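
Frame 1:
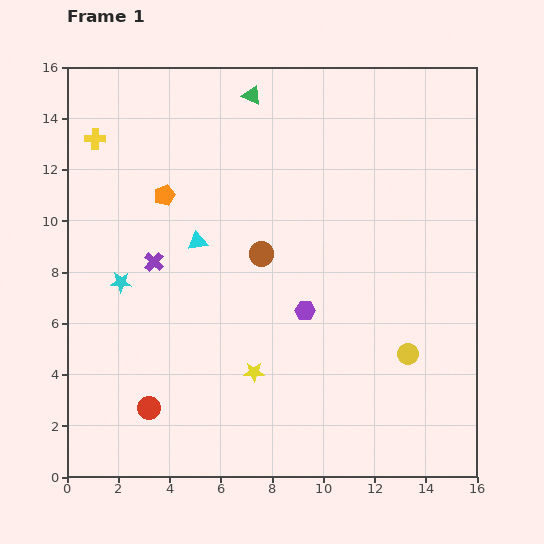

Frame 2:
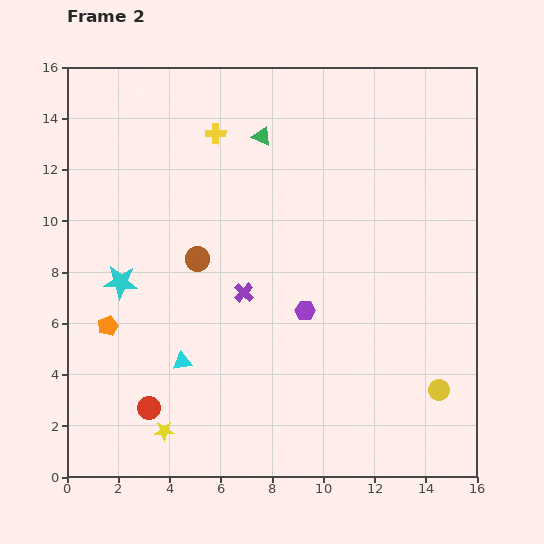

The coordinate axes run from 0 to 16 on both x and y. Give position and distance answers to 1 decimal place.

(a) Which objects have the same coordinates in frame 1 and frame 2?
the red circle, the cyan star, the purple hexagon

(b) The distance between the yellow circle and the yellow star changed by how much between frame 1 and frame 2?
+4.8

Distance in frame 1: 6.0. Distance in frame 2: 10.8.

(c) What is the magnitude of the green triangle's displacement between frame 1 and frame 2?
1.6

The green triangle moved from (7.2, 14.9) to (7.6, 13.3), a distance of √(0.4² + 1.6²) ≈ 1.6.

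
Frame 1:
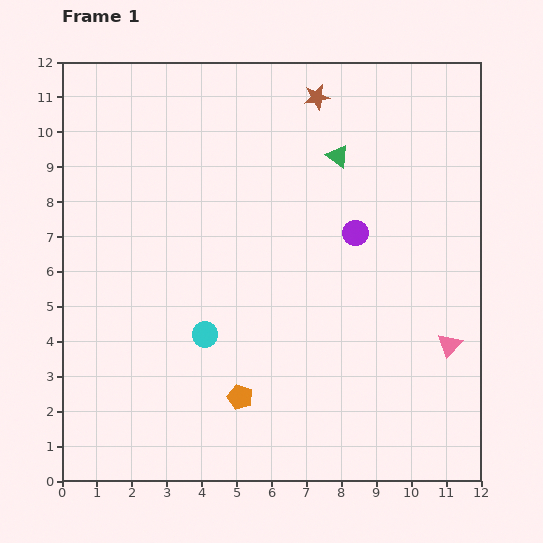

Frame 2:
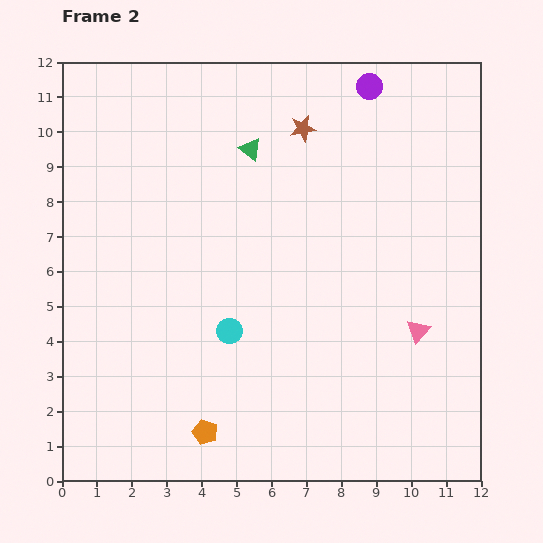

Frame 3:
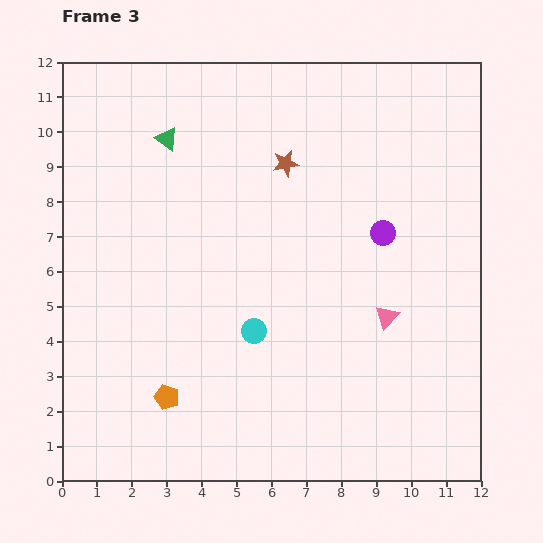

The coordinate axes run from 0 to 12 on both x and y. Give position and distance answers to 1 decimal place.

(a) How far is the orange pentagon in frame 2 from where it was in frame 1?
1.4

The orange pentagon moved from (5.1, 2.4) to (4.1, 1.4), a distance of √(1.0² + 1.0²) ≈ 1.4.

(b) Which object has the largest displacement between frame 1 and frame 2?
the purple circle

(moved 4.2; next 2.5)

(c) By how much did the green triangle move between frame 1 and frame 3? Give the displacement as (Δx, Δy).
(-4.9, 0.5)

The green triangle was at (7.9, 9.3) in frame 1 and (3.0, 9.8) in frame 3.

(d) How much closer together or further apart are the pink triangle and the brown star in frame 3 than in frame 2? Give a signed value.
-1.4

Distance in frame 2: 6.7. Distance in frame 3: 5.3.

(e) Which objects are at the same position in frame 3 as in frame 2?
none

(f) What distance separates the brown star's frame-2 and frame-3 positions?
1.1

The brown star moved from (6.9, 10.1) to (6.4, 9.1), a distance of √(0.5² + 1.0²) ≈ 1.1.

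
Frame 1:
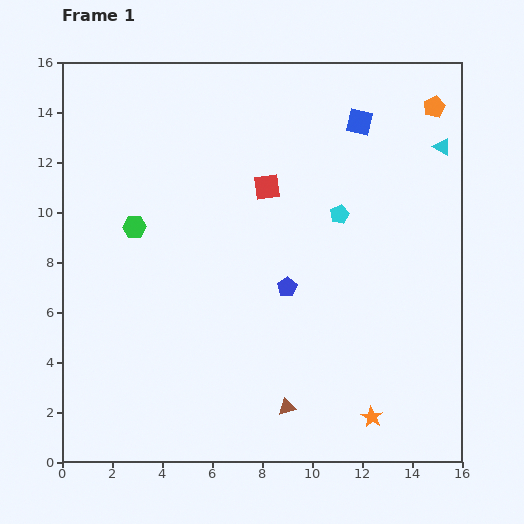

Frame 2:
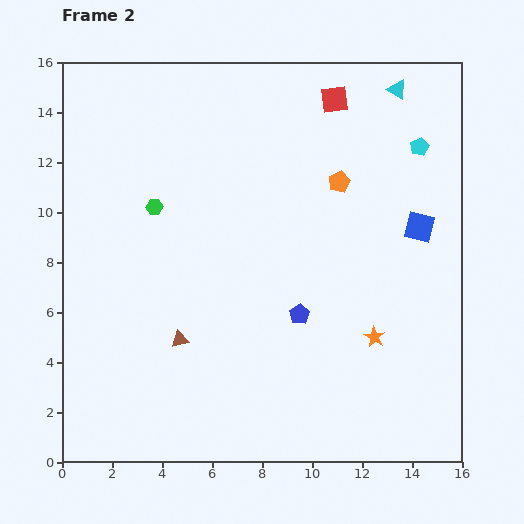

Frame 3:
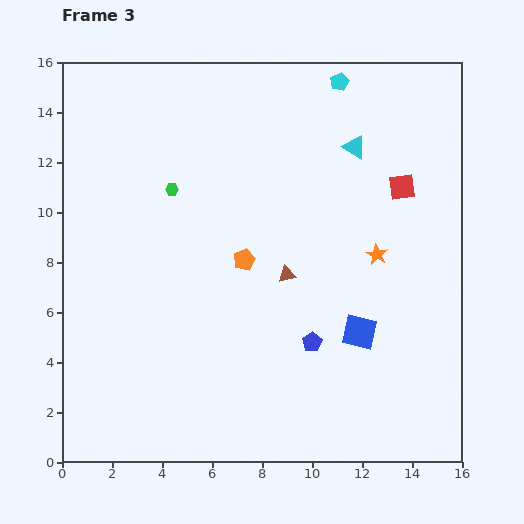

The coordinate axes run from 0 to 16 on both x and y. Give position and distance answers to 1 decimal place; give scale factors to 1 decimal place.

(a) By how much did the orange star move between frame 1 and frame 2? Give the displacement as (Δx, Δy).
(0.1, 3.2)

The orange star was at (12.4, 1.8) in frame 1 and (12.5, 5.0) in frame 2.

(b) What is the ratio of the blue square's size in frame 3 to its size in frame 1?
1.3×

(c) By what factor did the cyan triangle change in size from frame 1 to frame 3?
1.4×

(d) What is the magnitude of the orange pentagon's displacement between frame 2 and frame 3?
4.9

The orange pentagon moved from (11.1, 11.2) to (7.3, 8.1), a distance of √(3.8² + 3.1²) ≈ 4.9.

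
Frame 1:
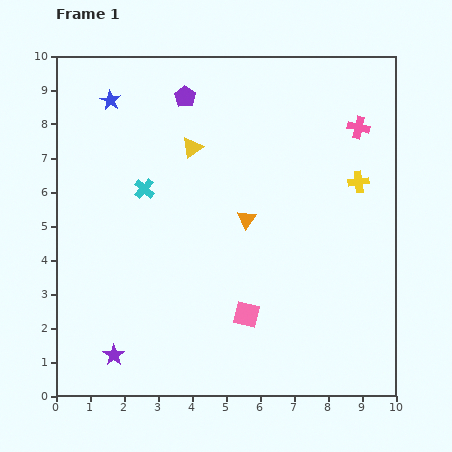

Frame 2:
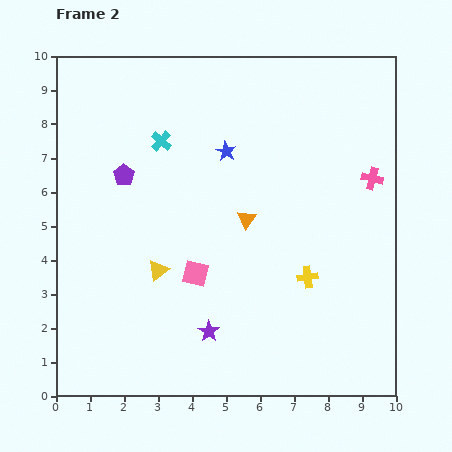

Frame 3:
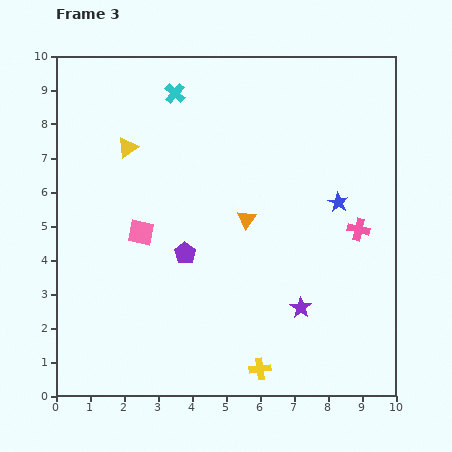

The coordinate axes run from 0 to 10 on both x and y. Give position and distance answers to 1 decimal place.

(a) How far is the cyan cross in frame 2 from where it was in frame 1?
1.5

The cyan cross moved from (2.6, 6.1) to (3.1, 7.5), a distance of √(0.5² + 1.4²) ≈ 1.5.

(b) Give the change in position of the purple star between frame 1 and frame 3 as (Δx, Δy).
(5.5, 1.4)

The purple star was at (1.7, 1.2) in frame 1 and (7.2, 2.6) in frame 3.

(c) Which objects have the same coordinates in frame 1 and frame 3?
the orange triangle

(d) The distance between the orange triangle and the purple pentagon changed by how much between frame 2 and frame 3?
-1.7

Distance in frame 2: 3.8. Distance in frame 3: 2.1.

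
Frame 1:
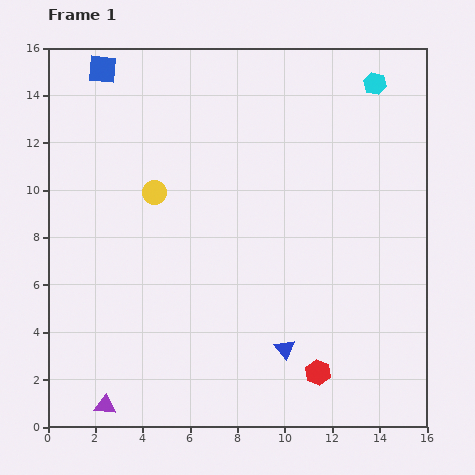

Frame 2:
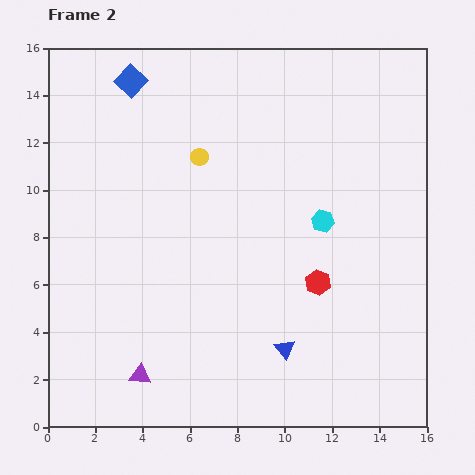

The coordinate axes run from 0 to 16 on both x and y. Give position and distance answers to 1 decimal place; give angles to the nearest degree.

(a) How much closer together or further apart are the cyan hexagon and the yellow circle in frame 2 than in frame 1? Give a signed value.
-4.5

Distance in frame 1: 10.4. Distance in frame 2: 5.9.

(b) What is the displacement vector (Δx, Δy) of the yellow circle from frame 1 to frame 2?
(1.9, 1.5)

The yellow circle was at (4.5, 9.9) in frame 1 and (6.4, 11.4) in frame 2.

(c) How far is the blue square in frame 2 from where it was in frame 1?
1.3

The blue square moved from (2.3, 15.1) to (3.5, 14.6), a distance of √(1.2² + 0.5²) ≈ 1.3.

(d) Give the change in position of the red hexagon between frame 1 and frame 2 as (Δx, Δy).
(0.0, 3.8)

The red hexagon was at (11.4, 2.3) in frame 1 and (11.4, 6.1) in frame 2.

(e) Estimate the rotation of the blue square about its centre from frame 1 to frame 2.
37° clockwise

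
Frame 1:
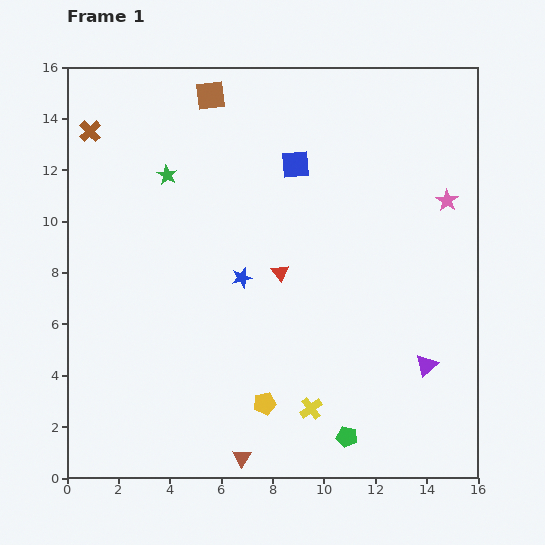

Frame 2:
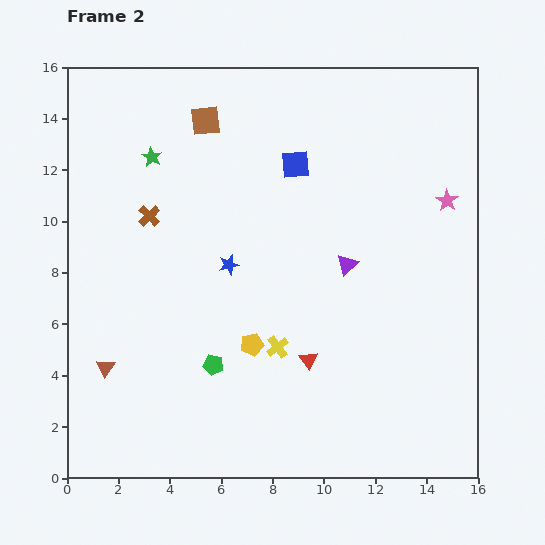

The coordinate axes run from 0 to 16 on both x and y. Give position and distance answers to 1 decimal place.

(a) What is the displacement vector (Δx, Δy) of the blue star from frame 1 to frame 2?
(-0.5, 0.5)

The blue star was at (6.8, 7.8) in frame 1 and (6.3, 8.3) in frame 2.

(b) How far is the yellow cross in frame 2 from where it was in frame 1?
2.7

The yellow cross moved from (9.5, 2.7) to (8.2, 5.1), a distance of √(1.3² + 2.4²) ≈ 2.7.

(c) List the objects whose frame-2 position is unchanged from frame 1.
the pink star, the blue square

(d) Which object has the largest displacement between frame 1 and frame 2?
the brown triangle

(moved 6.4; next 5.9)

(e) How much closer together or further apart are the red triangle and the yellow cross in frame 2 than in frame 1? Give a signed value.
-4.1

Distance in frame 1: 5.4. Distance in frame 2: 1.3.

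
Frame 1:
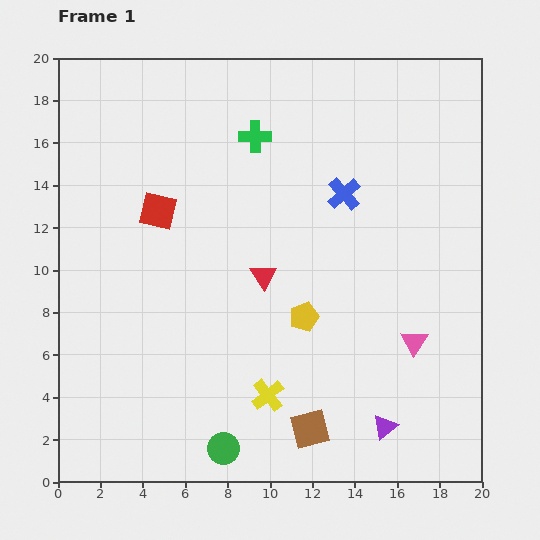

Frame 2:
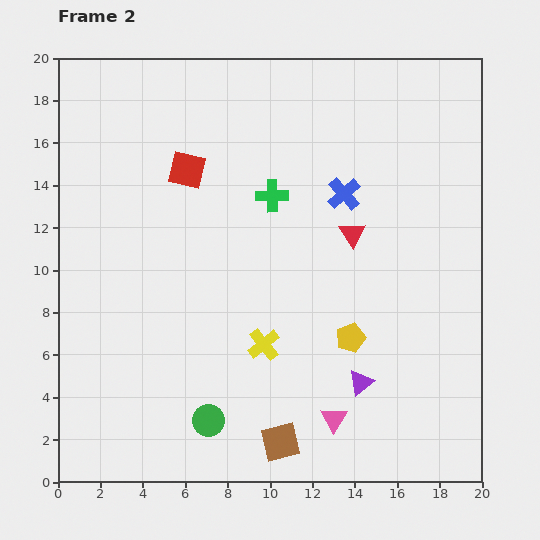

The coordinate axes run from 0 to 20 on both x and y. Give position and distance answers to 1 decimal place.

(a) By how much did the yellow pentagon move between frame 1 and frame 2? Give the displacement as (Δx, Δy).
(2.2, -1.0)

The yellow pentagon was at (11.6, 7.8) in frame 1 and (13.8, 6.8) in frame 2.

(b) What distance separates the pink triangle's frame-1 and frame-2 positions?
5.2

The pink triangle moved from (16.8, 6.6) to (13.0, 3.0), a distance of √(3.8² + 3.6²) ≈ 5.2.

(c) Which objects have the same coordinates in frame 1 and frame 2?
the blue cross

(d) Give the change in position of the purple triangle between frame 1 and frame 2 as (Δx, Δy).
(-1.1, 2.1)

The purple triangle was at (15.4, 2.6) in frame 1 and (14.3, 4.7) in frame 2.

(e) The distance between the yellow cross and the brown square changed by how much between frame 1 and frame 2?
+2.1

Distance in frame 1: 2.6. Distance in frame 2: 4.7.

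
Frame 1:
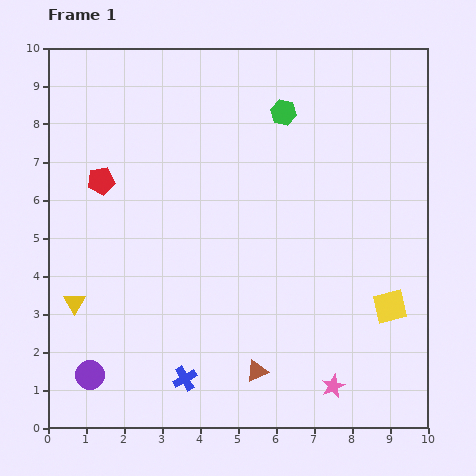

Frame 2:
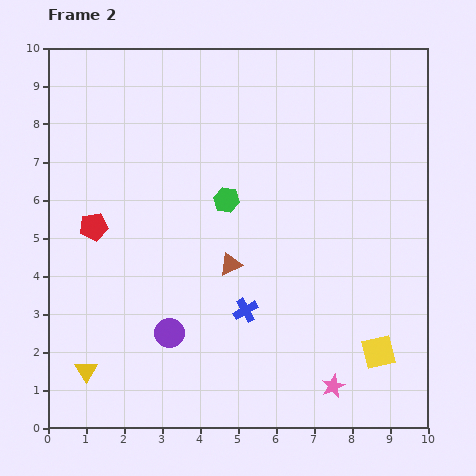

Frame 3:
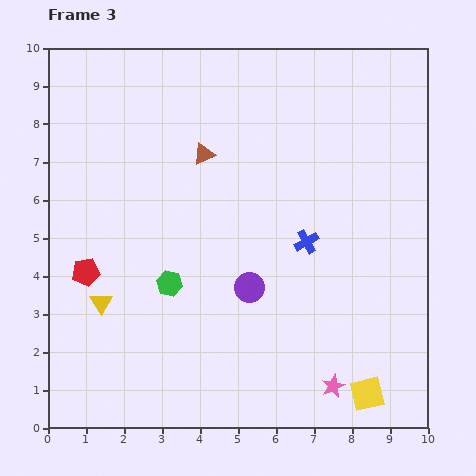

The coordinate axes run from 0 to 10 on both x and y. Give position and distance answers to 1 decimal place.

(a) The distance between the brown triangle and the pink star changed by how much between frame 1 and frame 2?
+2.2

Distance in frame 1: 2.0. Distance in frame 2: 4.2.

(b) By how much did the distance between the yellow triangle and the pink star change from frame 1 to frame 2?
-0.6

Distance in frame 1: 7.1. Distance in frame 2: 6.5.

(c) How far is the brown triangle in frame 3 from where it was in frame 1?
5.9

The brown triangle moved from (5.5, 1.5) to (4.1, 7.2), a distance of √(1.4² + 5.7²) ≈ 5.9.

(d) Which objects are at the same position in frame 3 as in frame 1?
the pink star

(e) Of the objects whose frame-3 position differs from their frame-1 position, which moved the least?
the yellow triangle

(moved 0.7)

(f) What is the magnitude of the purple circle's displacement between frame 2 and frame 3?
2.4

The purple circle moved from (3.2, 2.5) to (5.3, 3.7), a distance of √(2.1² + 1.2²) ≈ 2.4.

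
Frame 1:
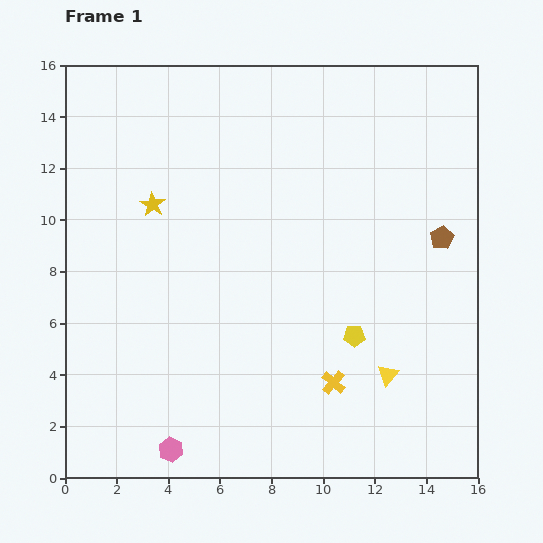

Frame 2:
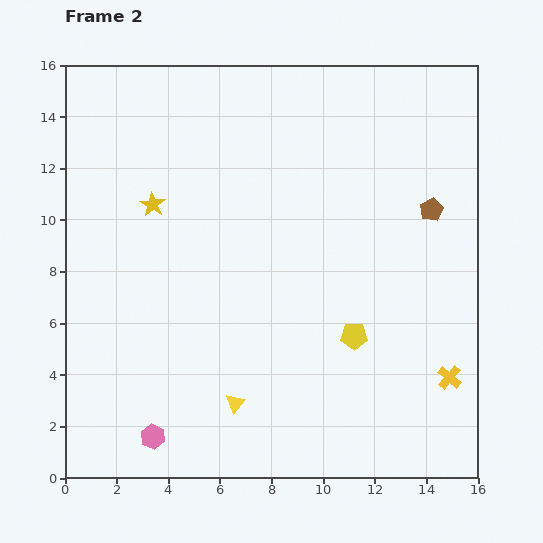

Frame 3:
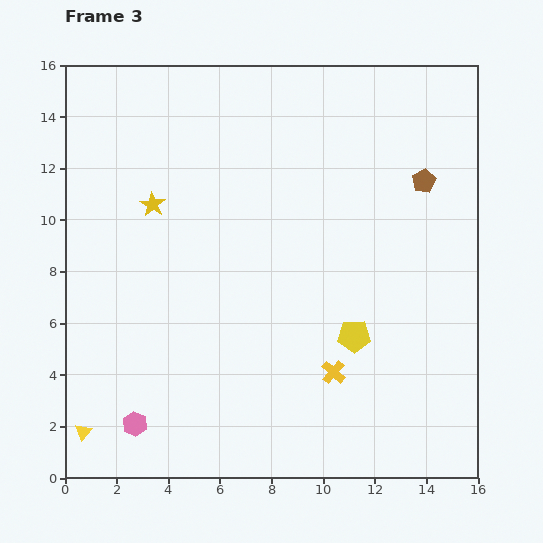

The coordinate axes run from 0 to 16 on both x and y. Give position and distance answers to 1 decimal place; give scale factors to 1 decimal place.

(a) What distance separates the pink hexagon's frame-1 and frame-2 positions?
0.9

The pink hexagon moved from (4.1, 1.1) to (3.4, 1.6), a distance of √(0.7² + 0.5²) ≈ 0.9.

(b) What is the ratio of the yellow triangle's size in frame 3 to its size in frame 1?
0.8×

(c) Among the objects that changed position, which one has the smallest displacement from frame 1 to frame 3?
the yellow cross

(moved 0.4)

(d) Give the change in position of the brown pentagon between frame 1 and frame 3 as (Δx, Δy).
(-0.7, 2.2)

The brown pentagon was at (14.6, 9.3) in frame 1 and (13.9, 11.5) in frame 3.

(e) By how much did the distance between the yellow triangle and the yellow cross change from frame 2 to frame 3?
+1.6

Distance in frame 2: 8.4. Distance in frame 3: 10.0.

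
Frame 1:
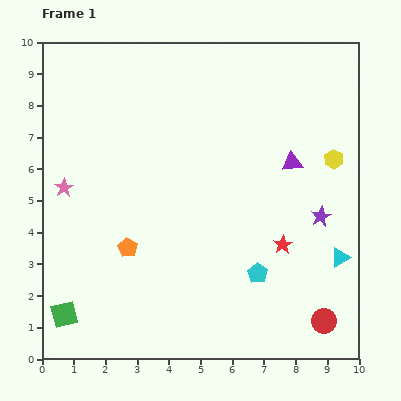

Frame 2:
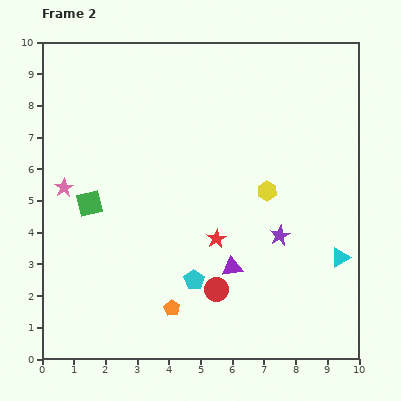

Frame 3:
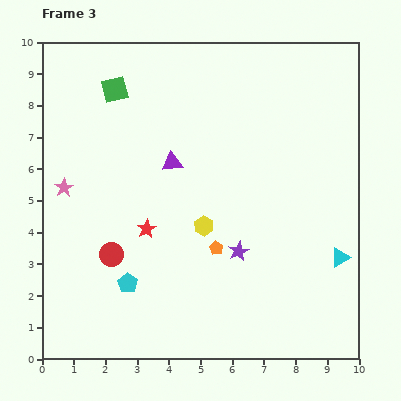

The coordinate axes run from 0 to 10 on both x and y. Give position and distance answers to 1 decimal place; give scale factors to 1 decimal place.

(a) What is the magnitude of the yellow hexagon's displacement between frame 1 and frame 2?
2.3

The yellow hexagon moved from (9.2, 6.3) to (7.1, 5.3), a distance of √(2.1² + 1.0²) ≈ 2.3.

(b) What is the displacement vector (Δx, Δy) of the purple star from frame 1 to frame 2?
(-1.3, -0.6)

The purple star was at (8.8, 4.5) in frame 1 and (7.5, 3.9) in frame 2.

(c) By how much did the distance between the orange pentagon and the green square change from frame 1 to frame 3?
+3.0

Distance in frame 1: 2.9. Distance in frame 3: 5.9.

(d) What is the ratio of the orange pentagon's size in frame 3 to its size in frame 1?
0.7×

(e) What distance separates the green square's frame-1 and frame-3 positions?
7.3

The green square moved from (0.7, 1.4) to (2.3, 8.5), a distance of √(1.6² + 7.1²) ≈ 7.3.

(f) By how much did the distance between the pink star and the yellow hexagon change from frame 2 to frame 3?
-1.8

Distance in frame 2: 6.4. Distance in frame 3: 4.6.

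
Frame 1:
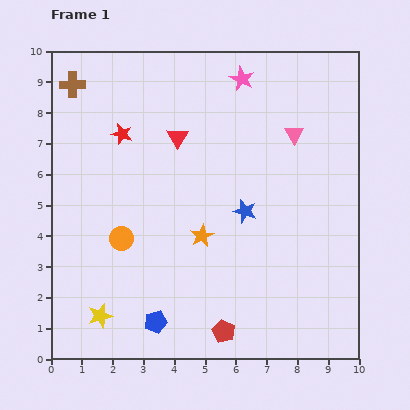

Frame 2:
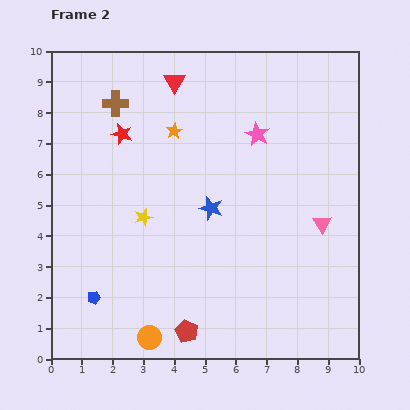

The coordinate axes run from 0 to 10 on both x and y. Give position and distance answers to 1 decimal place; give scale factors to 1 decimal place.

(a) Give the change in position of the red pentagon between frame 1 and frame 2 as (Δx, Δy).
(-1.2, 0.0)

The red pentagon was at (5.6, 0.9) in frame 1 and (4.4, 0.9) in frame 2.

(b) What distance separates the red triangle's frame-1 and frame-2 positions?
1.8

The red triangle moved from (4.1, 7.2) to (4.0, 9.0), a distance of √(0.1² + 1.8²) ≈ 1.8.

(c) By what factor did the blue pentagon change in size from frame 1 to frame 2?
0.6×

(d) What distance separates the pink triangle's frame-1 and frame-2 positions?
3.0

The pink triangle moved from (7.9, 7.3) to (8.8, 4.4), a distance of √(0.9² + 2.9²) ≈ 3.0.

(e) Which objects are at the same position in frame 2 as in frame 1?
the red star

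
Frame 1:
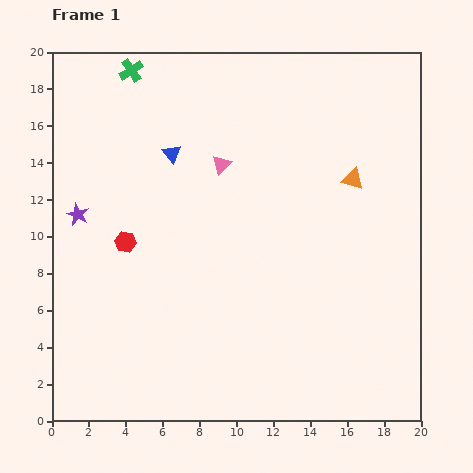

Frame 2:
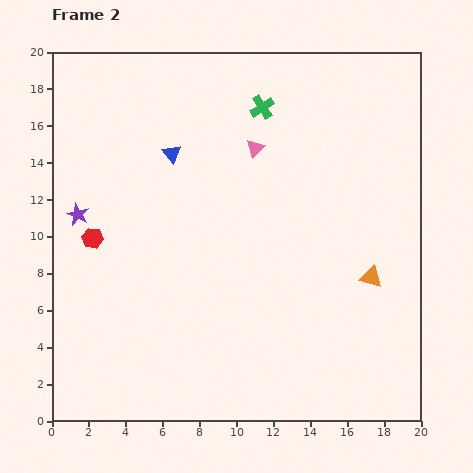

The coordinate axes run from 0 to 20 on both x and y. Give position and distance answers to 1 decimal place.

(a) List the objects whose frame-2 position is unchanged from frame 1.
the blue triangle, the purple star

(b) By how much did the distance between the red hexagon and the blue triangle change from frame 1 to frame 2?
+0.9

Distance in frame 1: 5.4. Distance in frame 2: 6.3.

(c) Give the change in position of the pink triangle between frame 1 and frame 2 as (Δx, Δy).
(1.8, 0.9)

The pink triangle was at (9.2, 13.9) in frame 1 and (11.0, 14.8) in frame 2.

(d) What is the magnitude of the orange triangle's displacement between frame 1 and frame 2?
5.4

The orange triangle moved from (16.3, 13.1) to (17.3, 7.8), a distance of √(1.0² + 5.3²) ≈ 5.4.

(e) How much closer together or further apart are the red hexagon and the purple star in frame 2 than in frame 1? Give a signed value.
-1.5

Distance in frame 1: 3.0. Distance in frame 2: 1.5.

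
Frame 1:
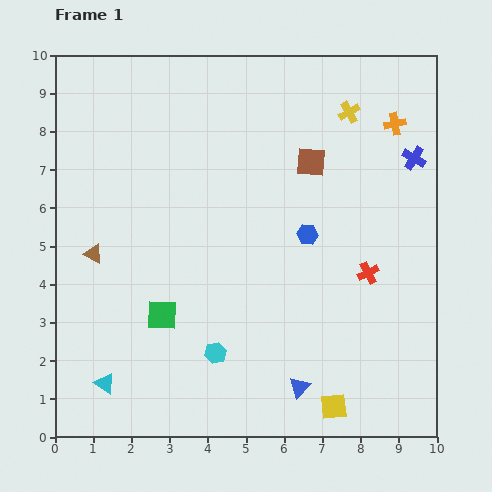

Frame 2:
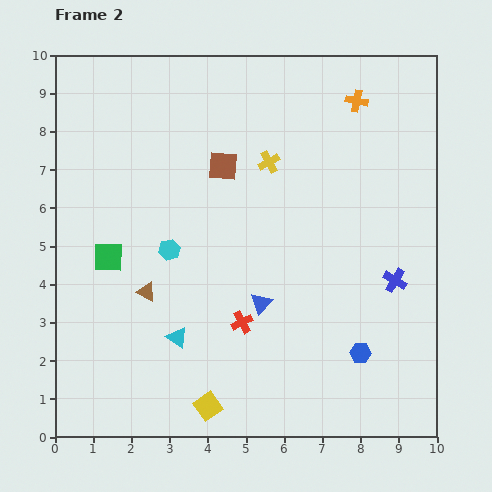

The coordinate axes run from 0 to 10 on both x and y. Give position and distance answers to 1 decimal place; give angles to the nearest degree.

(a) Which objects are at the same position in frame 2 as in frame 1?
none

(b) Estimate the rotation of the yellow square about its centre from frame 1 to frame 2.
29° counter-clockwise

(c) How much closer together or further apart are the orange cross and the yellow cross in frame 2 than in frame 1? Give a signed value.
+1.6

Distance in frame 1: 1.2. Distance in frame 2: 2.8.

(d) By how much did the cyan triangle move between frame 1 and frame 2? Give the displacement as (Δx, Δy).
(1.9, 1.2)

The cyan triangle was at (1.3, 1.4) in frame 1 and (3.2, 2.6) in frame 2.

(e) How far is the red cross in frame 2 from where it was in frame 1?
3.5

The red cross moved from (8.2, 4.3) to (4.9, 3.0), a distance of √(3.3² + 1.3²) ≈ 3.5.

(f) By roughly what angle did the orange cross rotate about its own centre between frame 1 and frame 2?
23° clockwise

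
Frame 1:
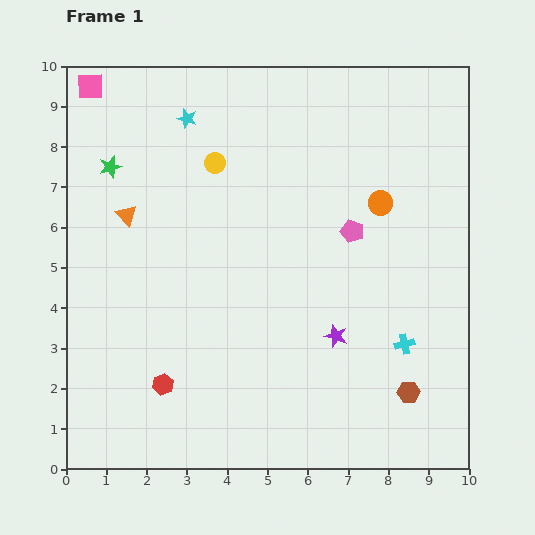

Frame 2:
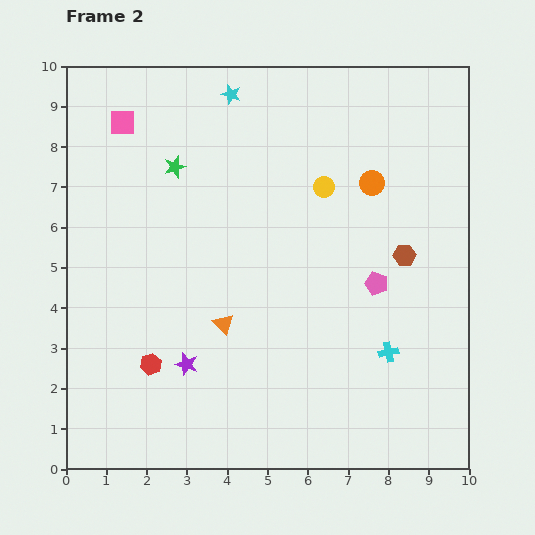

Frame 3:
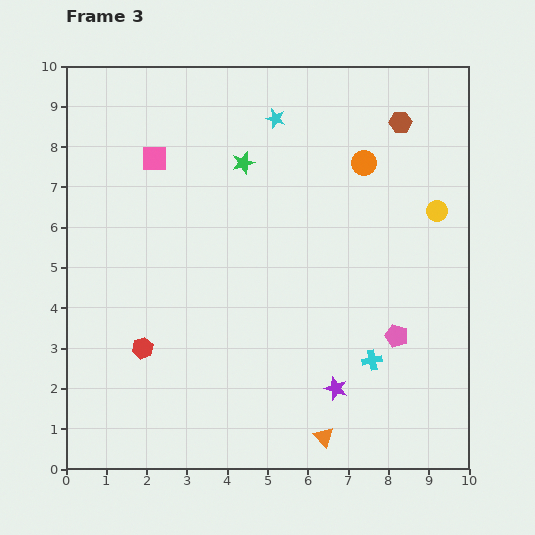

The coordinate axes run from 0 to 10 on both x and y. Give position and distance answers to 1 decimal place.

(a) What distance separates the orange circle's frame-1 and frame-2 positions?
0.5

The orange circle moved from (7.8, 6.6) to (7.6, 7.1), a distance of √(0.2² + 0.5²) ≈ 0.5.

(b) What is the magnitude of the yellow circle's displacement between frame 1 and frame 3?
5.6

The yellow circle moved from (3.7, 7.6) to (9.2, 6.4), a distance of √(5.5² + 1.2²) ≈ 5.6.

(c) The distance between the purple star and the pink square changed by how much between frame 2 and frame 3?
+1.1

Distance in frame 2: 6.2. Distance in frame 3: 7.3.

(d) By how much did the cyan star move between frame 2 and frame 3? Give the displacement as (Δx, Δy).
(1.1, -0.6)

The cyan star was at (4.1, 9.3) in frame 2 and (5.2, 8.7) in frame 3.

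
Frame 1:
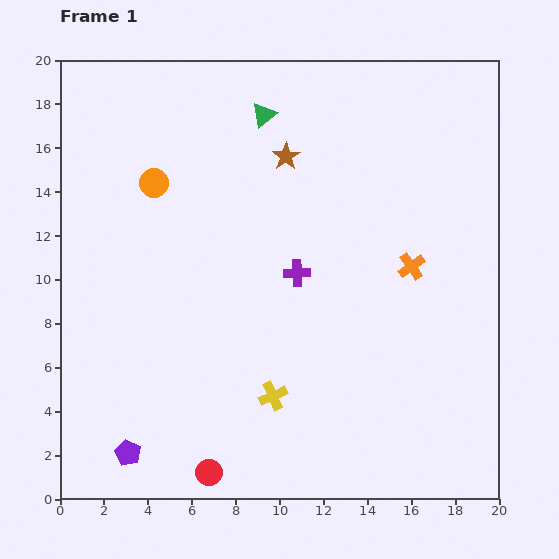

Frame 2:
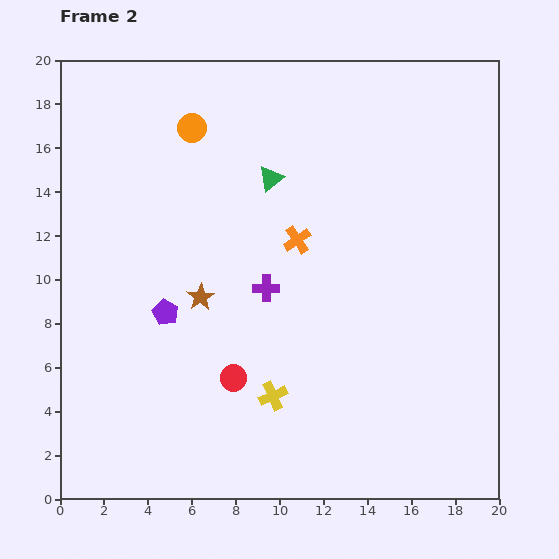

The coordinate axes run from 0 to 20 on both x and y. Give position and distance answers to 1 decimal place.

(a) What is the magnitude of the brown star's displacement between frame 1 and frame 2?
7.5

The brown star moved from (10.3, 15.6) to (6.4, 9.2), a distance of √(3.9² + 6.4²) ≈ 7.5.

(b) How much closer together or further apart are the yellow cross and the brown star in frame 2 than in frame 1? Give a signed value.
-5.3

Distance in frame 1: 10.9. Distance in frame 2: 5.6.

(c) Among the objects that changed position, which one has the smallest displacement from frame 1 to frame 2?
the purple cross

(moved 1.6)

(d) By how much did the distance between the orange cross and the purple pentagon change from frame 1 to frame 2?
-8.6

Distance in frame 1: 15.4. Distance in frame 2: 6.8.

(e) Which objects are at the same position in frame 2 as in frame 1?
the yellow cross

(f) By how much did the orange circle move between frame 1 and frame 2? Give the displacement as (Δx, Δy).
(1.7, 2.5)

The orange circle was at (4.3, 14.4) in frame 1 and (6.0, 16.9) in frame 2.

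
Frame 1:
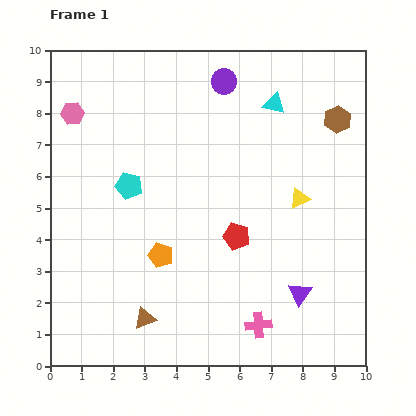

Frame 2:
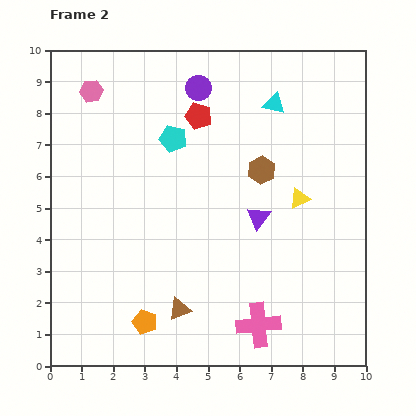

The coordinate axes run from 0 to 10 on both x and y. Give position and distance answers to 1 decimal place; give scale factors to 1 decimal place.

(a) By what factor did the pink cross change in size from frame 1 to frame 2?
1.7×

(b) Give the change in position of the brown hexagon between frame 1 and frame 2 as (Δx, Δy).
(-2.4, -1.6)

The brown hexagon was at (9.1, 7.8) in frame 1 and (6.7, 6.2) in frame 2.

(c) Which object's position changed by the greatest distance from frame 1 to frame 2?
the red pentagon

(moved 4.0; next 2.9)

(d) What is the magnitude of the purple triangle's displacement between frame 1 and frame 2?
2.7

The purple triangle moved from (7.9, 2.3) to (6.6, 4.7), a distance of √(1.3² + 2.4²) ≈ 2.7.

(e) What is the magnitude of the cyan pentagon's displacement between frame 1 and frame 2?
2.1

The cyan pentagon moved from (2.5, 5.7) to (3.9, 7.2), a distance of √(1.4² + 1.5²) ≈ 2.1.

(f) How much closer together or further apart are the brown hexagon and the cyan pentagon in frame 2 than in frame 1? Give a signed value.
-3.9

Distance in frame 1: 6.9. Distance in frame 2: 3.0.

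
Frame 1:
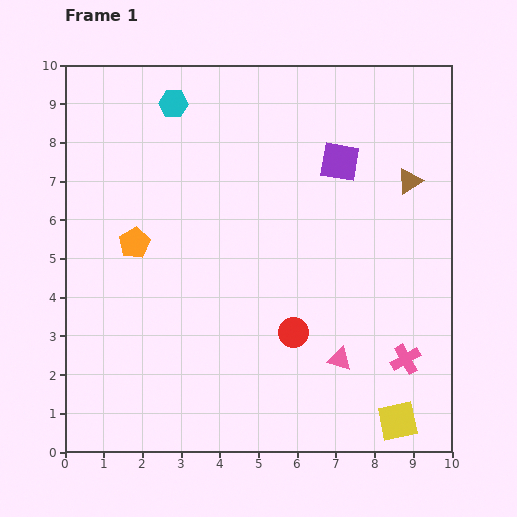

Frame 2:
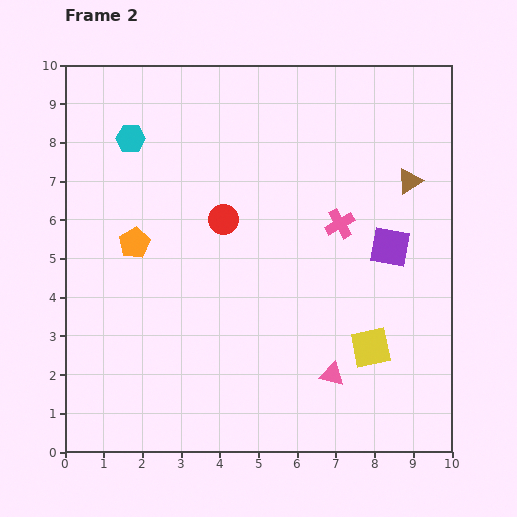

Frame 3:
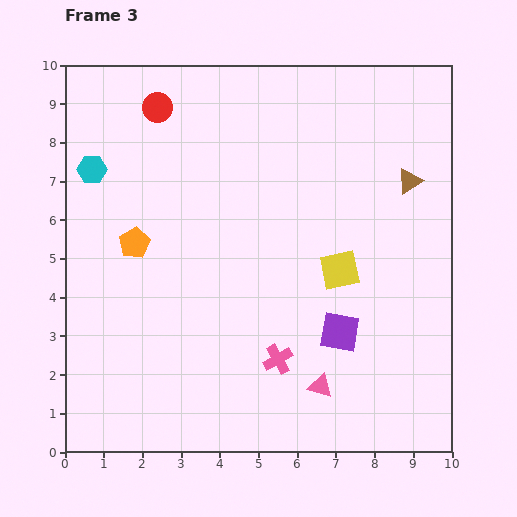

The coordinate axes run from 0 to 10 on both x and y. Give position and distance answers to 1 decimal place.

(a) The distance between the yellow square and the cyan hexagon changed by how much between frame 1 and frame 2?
-1.8

Distance in frame 1: 10.0. Distance in frame 2: 8.2.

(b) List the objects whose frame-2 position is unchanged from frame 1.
the orange pentagon, the brown triangle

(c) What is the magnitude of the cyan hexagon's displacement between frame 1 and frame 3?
2.7

The cyan hexagon moved from (2.8, 9.0) to (0.7, 7.3), a distance of √(2.1² + 1.7²) ≈ 2.7.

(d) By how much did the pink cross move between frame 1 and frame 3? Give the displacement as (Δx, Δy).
(-3.3, 0.0)

The pink cross was at (8.8, 2.4) in frame 1 and (5.5, 2.4) in frame 3.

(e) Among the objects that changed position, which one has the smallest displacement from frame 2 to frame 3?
the pink triangle

(moved 0.4)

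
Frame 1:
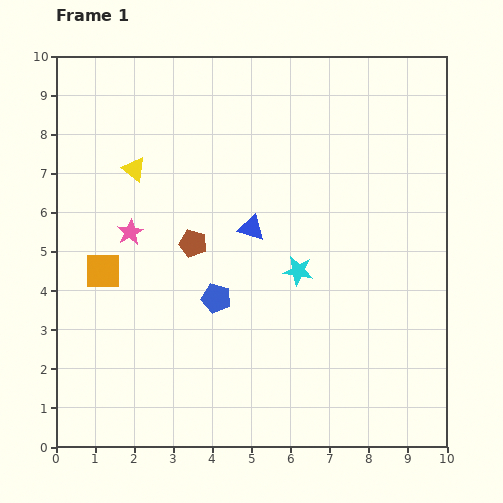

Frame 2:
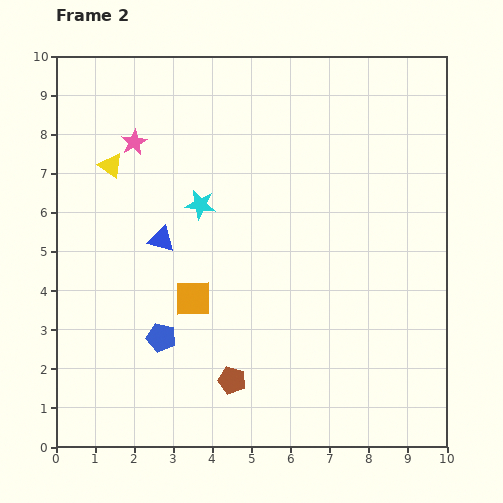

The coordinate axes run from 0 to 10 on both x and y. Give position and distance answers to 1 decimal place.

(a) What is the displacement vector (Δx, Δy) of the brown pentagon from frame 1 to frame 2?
(1.0, -3.5)

The brown pentagon was at (3.5, 5.2) in frame 1 and (4.5, 1.7) in frame 2.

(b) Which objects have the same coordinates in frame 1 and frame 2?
none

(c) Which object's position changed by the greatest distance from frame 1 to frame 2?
the brown pentagon

(moved 3.6; next 3.0)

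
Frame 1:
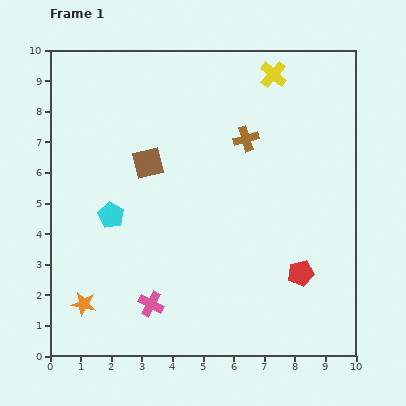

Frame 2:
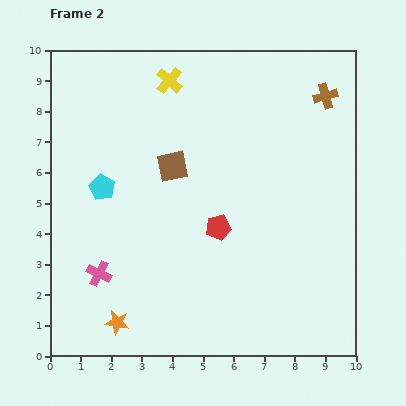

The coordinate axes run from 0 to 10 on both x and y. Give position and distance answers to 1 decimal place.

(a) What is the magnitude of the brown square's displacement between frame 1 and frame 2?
0.8

The brown square moved from (3.2, 6.3) to (4.0, 6.2), a distance of √(0.8² + 0.1²) ≈ 0.8.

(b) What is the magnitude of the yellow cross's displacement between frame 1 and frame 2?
3.4

The yellow cross moved from (7.3, 9.2) to (3.9, 9.0), a distance of √(3.4² + 0.2²) ≈ 3.4.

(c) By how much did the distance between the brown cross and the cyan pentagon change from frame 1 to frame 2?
+2.8

Distance in frame 1: 5.1. Distance in frame 2: 7.9.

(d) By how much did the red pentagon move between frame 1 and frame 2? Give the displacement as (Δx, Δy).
(-2.7, 1.5)

The red pentagon was at (8.2, 2.7) in frame 1 and (5.5, 4.2) in frame 2.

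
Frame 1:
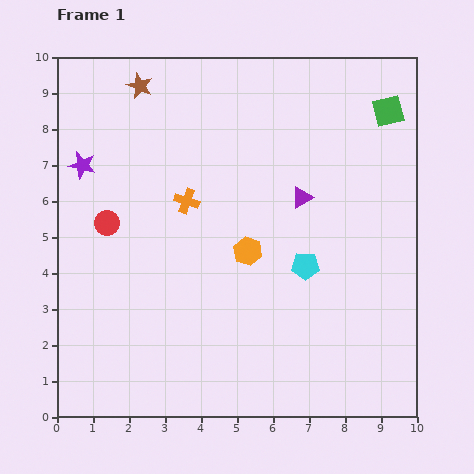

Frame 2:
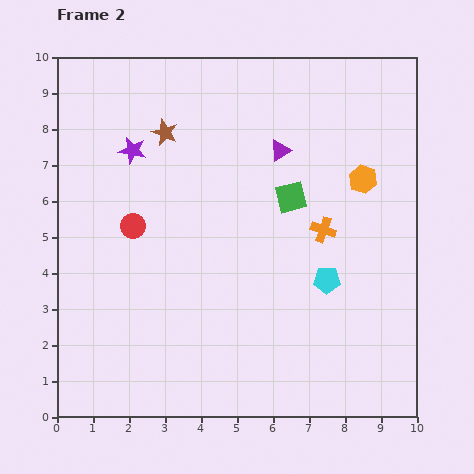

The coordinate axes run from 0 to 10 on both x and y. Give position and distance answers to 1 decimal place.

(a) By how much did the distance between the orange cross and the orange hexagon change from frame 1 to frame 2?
-0.4

Distance in frame 1: 2.2. Distance in frame 2: 1.8.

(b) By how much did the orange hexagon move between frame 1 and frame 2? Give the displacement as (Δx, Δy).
(3.2, 2.0)

The orange hexagon was at (5.3, 4.6) in frame 1 and (8.5, 6.6) in frame 2.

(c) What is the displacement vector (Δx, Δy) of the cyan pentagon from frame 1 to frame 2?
(0.6, -0.4)

The cyan pentagon was at (6.9, 4.2) in frame 1 and (7.5, 3.8) in frame 2.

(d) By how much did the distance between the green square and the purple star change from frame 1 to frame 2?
-4.0

Distance in frame 1: 8.6. Distance in frame 2: 4.6.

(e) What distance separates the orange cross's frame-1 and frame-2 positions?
3.9

The orange cross moved from (3.6, 6.0) to (7.4, 5.2), a distance of √(3.8² + 0.8²) ≈ 3.9.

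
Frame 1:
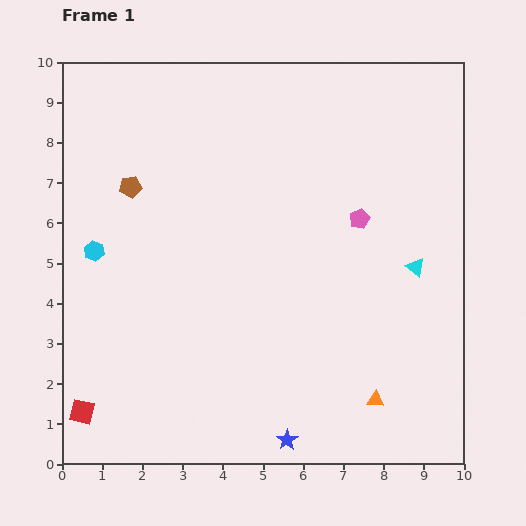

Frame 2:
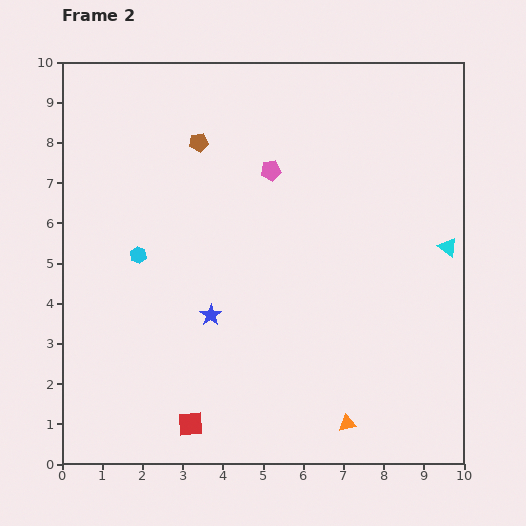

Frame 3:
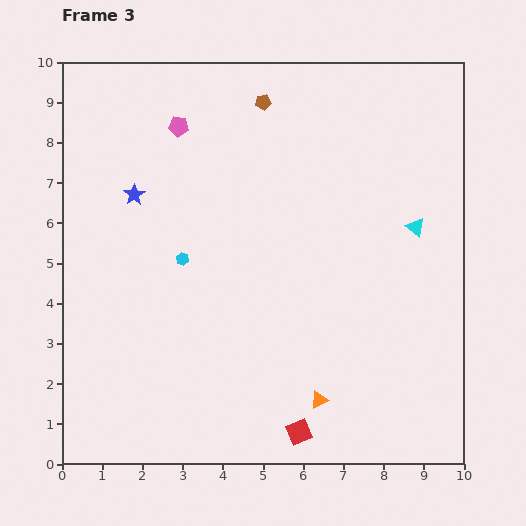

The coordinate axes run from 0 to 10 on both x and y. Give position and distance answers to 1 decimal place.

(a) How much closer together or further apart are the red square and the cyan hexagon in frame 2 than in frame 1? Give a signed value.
+0.4

Distance in frame 1: 4.0. Distance in frame 2: 4.4.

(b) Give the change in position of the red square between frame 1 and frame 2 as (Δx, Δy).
(2.7, -0.3)

The red square was at (0.5, 1.3) in frame 1 and (3.2, 1.0) in frame 2.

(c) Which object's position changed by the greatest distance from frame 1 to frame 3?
the blue star

(moved 7.2; next 5.4)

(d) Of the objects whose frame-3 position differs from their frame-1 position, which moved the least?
the cyan triangle

(moved 1.0)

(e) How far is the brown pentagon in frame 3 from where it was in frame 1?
3.9

The brown pentagon moved from (1.7, 6.9) to (5.0, 9.0), a distance of √(3.3² + 2.1²) ≈ 3.9.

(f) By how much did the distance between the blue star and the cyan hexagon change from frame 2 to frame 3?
-0.3

Distance in frame 2: 2.3. Distance in frame 3: 2.0.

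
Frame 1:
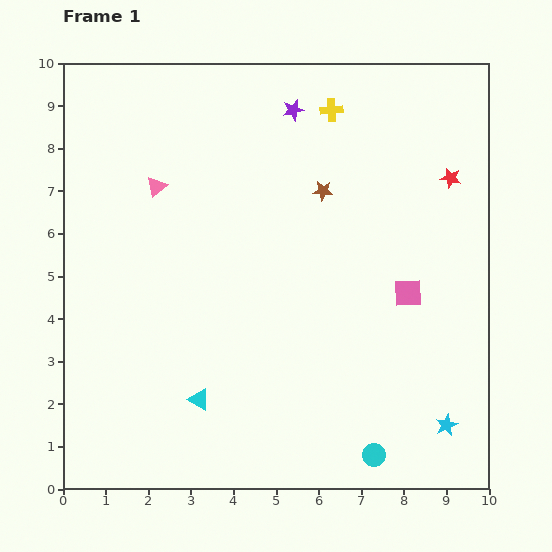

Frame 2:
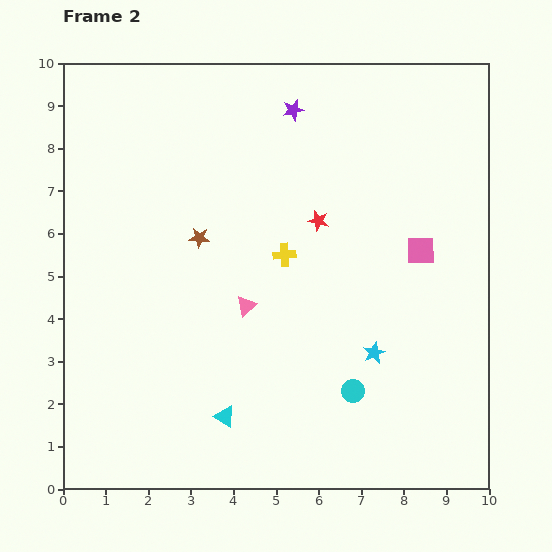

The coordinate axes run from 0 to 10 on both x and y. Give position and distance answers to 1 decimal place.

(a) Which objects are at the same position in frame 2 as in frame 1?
the purple star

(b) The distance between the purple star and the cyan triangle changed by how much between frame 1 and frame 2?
+0.3

Distance in frame 1: 7.1. Distance in frame 2: 7.4.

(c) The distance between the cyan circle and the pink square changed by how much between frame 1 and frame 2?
-0.2

Distance in frame 1: 3.9. Distance in frame 2: 3.7.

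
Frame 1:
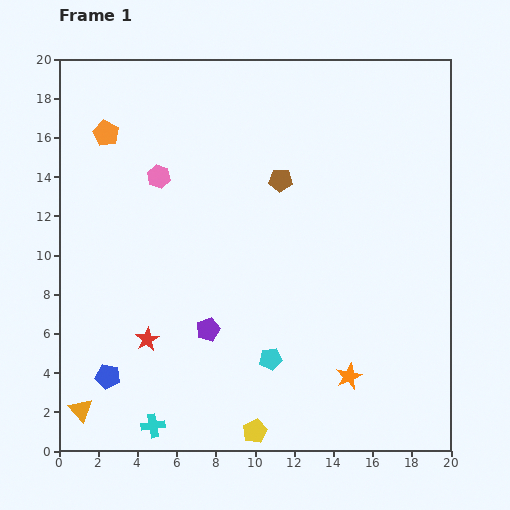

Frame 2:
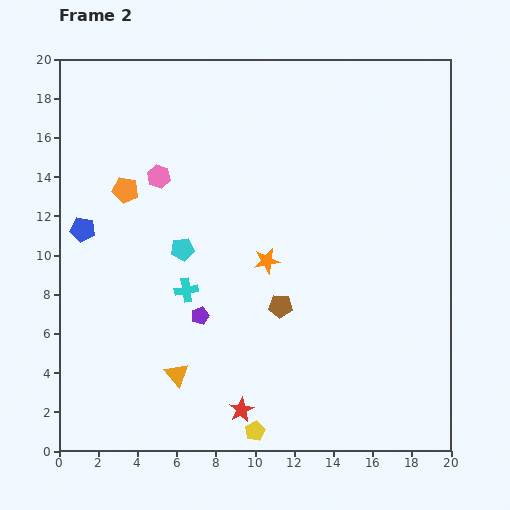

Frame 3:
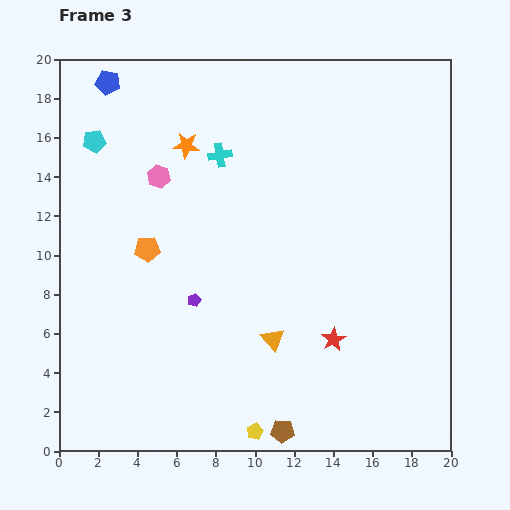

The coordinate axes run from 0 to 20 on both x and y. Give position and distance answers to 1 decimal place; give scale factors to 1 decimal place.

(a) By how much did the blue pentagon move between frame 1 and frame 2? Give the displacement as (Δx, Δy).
(-1.3, 7.5)

The blue pentagon was at (2.5, 3.8) in frame 1 and (1.2, 11.3) in frame 2.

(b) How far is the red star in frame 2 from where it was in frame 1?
6.0

The red star moved from (4.5, 5.7) to (9.3, 2.1), a distance of √(4.8² + 3.6²) ≈ 6.0.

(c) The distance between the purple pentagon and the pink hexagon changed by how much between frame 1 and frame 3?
-1.6

Distance in frame 1: 8.2. Distance in frame 3: 6.6.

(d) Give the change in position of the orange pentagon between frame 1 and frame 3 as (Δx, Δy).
(2.1, -5.9)

The orange pentagon was at (2.4, 16.2) in frame 1 and (4.5, 10.3) in frame 3.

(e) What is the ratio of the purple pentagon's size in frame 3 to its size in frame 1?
0.6×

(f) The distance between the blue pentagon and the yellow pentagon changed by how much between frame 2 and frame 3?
+5.8

Distance in frame 2: 13.5. Distance in frame 3: 19.3.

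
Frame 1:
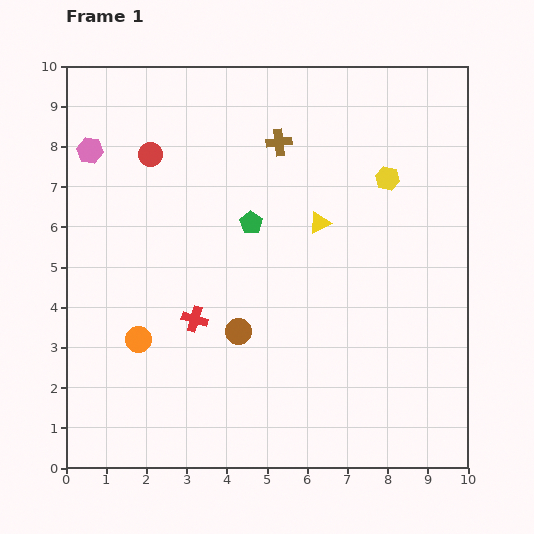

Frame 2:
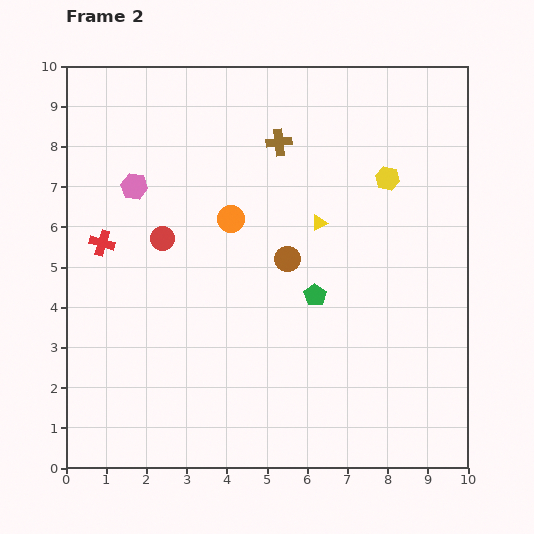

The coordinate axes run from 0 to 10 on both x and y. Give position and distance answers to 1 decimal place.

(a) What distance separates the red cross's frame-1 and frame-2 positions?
3.0

The red cross moved from (3.2, 3.7) to (0.9, 5.6), a distance of √(2.3² + 1.9²) ≈ 3.0.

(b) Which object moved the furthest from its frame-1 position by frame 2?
the orange circle

(moved 3.8; next 3.0)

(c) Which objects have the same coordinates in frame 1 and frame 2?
the brown cross, the yellow hexagon, the yellow triangle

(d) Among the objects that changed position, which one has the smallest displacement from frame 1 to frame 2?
the pink hexagon

(moved 1.4)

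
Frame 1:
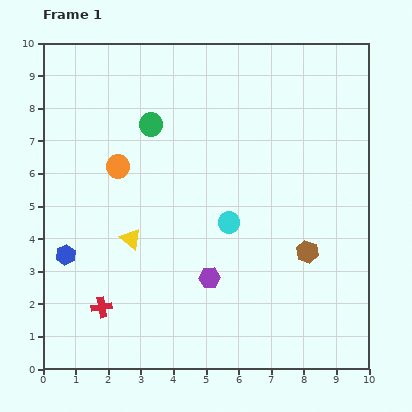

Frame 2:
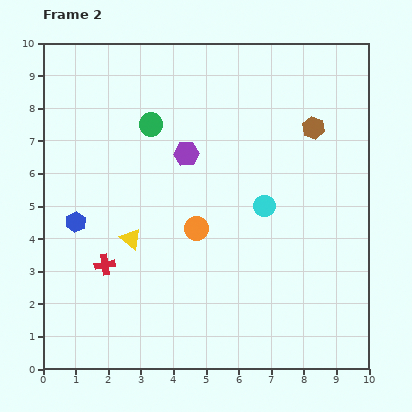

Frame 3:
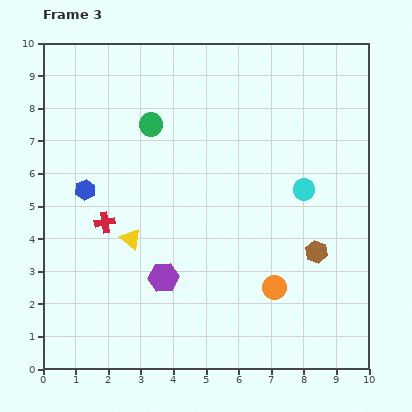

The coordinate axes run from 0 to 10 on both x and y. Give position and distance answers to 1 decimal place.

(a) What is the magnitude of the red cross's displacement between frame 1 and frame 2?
1.3

The red cross moved from (1.8, 1.9) to (1.9, 3.2), a distance of √(0.1² + 1.3²) ≈ 1.3.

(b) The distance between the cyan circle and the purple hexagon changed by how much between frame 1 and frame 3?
+3.3

Distance in frame 1: 1.8. Distance in frame 3: 5.1.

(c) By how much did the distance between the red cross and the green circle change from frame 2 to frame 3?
-1.2

Distance in frame 2: 4.5. Distance in frame 3: 3.3.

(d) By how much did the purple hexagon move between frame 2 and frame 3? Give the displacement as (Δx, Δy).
(-0.7, -3.8)

The purple hexagon was at (4.4, 6.6) in frame 2 and (3.7, 2.8) in frame 3.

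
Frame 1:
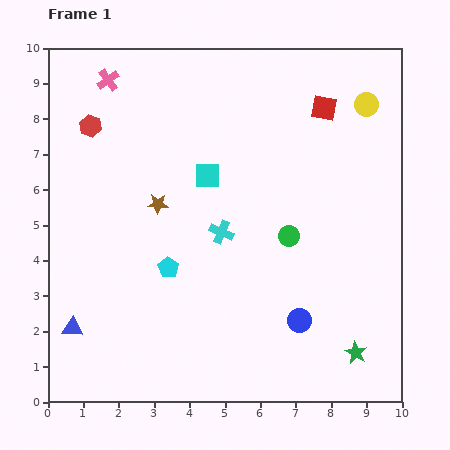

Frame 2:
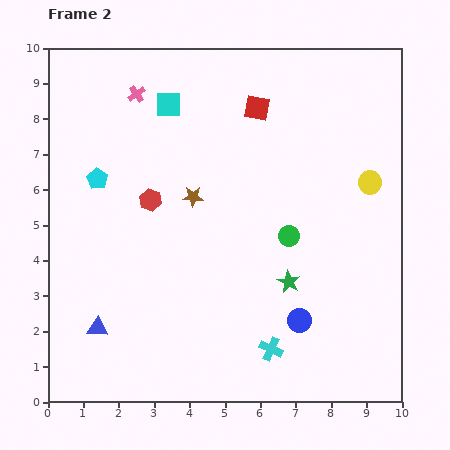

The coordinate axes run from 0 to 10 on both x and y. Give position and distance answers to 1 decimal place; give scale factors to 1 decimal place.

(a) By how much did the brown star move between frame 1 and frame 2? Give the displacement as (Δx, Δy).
(1.0, 0.2)

The brown star was at (3.1, 5.6) in frame 1 and (4.1, 5.8) in frame 2.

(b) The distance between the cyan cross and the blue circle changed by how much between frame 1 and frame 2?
-2.2

Distance in frame 1: 3.3. Distance in frame 2: 1.1.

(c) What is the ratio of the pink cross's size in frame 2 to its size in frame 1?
0.8×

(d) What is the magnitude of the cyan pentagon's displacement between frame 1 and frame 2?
3.2

The cyan pentagon moved from (3.4, 3.8) to (1.4, 6.3), a distance of √(2.0² + 2.5²) ≈ 3.2.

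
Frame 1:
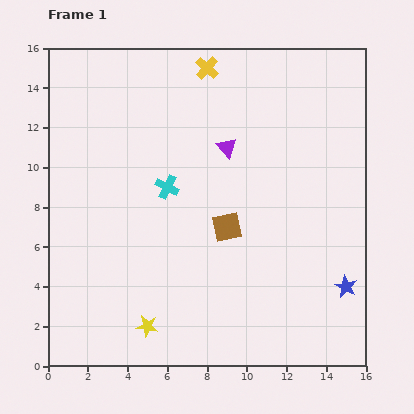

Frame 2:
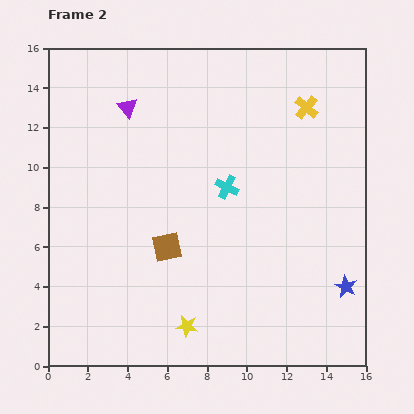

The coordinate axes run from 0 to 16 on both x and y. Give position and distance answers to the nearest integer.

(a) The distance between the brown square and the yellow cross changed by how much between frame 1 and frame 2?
+2

Distance in frame 1: 8. Distance in frame 2: 10.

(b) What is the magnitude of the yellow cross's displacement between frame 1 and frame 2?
5

The yellow cross moved from (8, 15) to (13, 13), a distance of √(5² + 2²) ≈ 5.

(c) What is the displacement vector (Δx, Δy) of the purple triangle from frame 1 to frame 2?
(-5, 2)

The purple triangle was at (9, 11) in frame 1 and (4, 13) in frame 2.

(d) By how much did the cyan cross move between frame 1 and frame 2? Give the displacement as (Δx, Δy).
(3, 0)

The cyan cross was at (6, 9) in frame 1 and (9, 9) in frame 2.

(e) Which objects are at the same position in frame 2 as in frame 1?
the blue star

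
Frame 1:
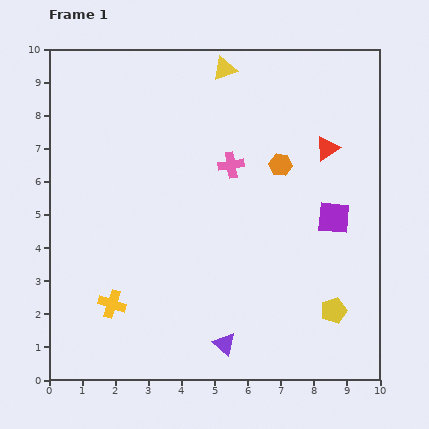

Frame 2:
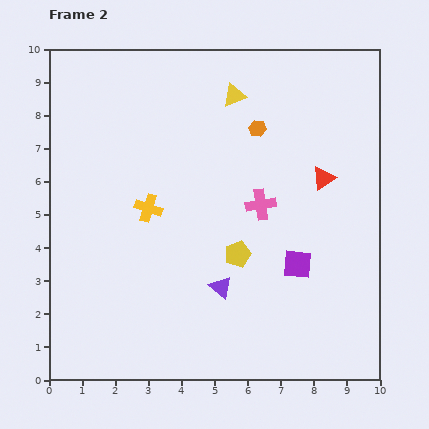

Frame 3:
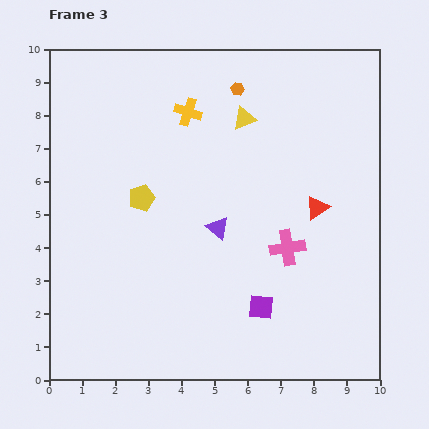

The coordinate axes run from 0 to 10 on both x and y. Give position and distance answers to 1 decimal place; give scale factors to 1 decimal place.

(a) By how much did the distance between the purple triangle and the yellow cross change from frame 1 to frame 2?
-0.3

Distance in frame 1: 3.6. Distance in frame 2: 3.3.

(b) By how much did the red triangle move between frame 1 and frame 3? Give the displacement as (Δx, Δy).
(-0.3, -1.8)

The red triangle was at (8.4, 7.0) in frame 1 and (8.1, 5.2) in frame 3.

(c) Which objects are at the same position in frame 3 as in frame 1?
none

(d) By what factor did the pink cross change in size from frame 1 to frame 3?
1.4×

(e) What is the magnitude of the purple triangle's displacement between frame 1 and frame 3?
3.5

The purple triangle moved from (5.3, 1.1) to (5.1, 4.6), a distance of √(0.2² + 3.5²) ≈ 3.5.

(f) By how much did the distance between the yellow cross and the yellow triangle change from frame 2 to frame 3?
-2.6

Distance in frame 2: 4.3. Distance in frame 3: 1.7.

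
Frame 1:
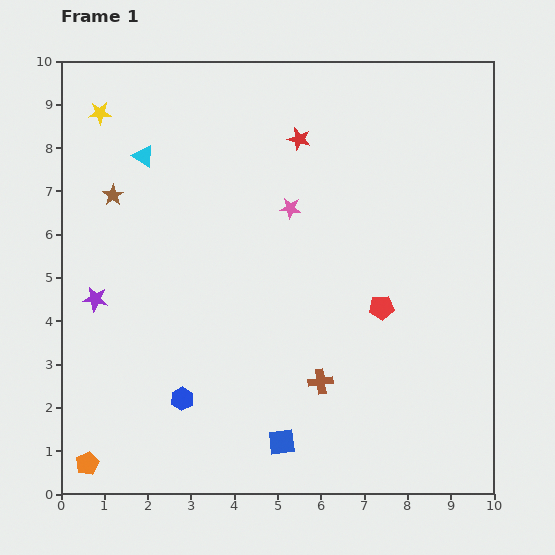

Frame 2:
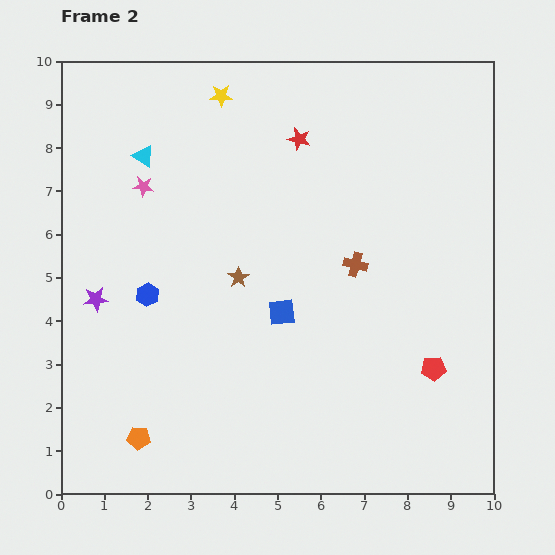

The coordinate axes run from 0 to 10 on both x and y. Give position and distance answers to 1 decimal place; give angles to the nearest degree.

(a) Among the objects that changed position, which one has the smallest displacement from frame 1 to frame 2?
the orange pentagon

(moved 1.3)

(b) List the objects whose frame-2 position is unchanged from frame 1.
the cyan triangle, the purple star, the red star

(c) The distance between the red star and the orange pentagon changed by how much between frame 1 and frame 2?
-1.2

Distance in frame 1: 9.0. Distance in frame 2: 7.8.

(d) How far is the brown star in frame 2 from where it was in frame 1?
3.5

The brown star moved from (1.2, 6.9) to (4.1, 5.0), a distance of √(2.9² + 1.9²) ≈ 3.5.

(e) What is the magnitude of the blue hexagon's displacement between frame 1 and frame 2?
2.5

The blue hexagon moved from (2.8, 2.2) to (2.0, 4.6), a distance of √(0.8² + 2.4²) ≈ 2.5.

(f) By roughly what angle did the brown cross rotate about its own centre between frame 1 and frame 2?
22° clockwise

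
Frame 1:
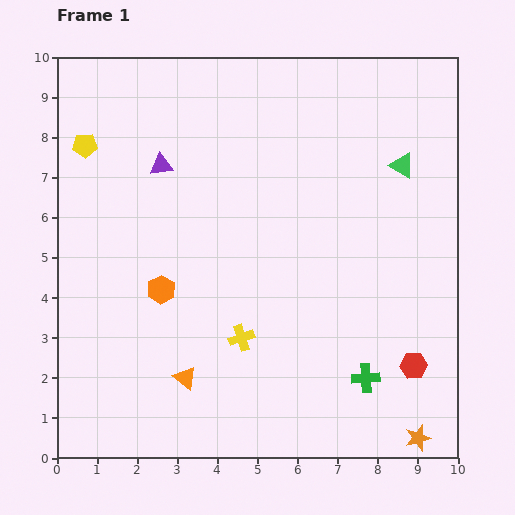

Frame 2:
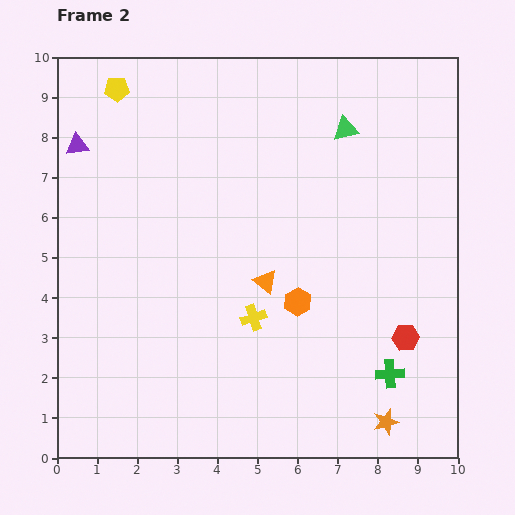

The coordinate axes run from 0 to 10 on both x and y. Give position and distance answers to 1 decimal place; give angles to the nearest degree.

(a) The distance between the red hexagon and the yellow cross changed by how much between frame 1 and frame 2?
-0.6

Distance in frame 1: 4.4. Distance in frame 2: 3.8.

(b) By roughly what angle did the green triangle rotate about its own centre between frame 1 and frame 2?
44° counter-clockwise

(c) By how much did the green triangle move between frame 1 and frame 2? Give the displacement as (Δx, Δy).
(-1.4, 0.9)

The green triangle was at (8.6, 7.3) in frame 1 and (7.2, 8.2) in frame 2.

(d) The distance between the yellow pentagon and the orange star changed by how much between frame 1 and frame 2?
-0.4

Distance in frame 1: 11.1. Distance in frame 2: 10.7.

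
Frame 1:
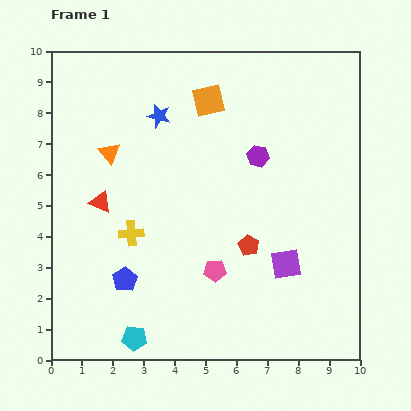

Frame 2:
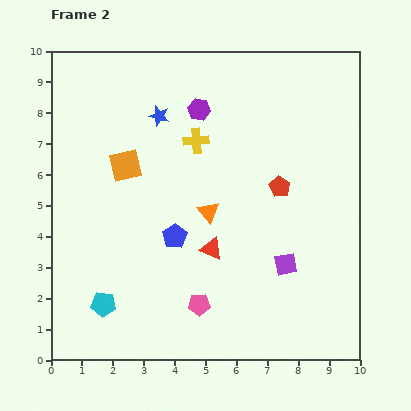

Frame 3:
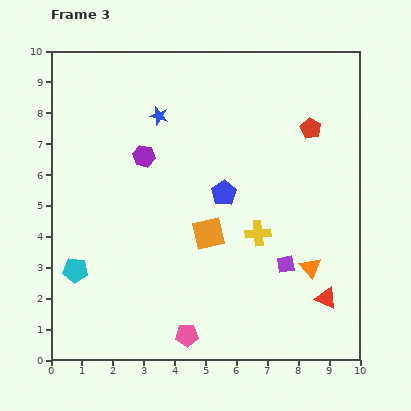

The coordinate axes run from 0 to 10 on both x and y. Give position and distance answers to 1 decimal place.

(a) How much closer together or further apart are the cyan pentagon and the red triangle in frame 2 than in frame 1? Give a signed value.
-0.6

Distance in frame 1: 4.5. Distance in frame 2: 3.9.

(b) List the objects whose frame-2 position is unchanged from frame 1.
the blue star, the purple square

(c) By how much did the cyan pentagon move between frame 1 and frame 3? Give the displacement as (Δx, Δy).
(-1.9, 2.2)

The cyan pentagon was at (2.7, 0.7) in frame 1 and (0.8, 2.9) in frame 3.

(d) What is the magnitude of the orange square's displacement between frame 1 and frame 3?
4.3

The orange square moved from (5.1, 8.4) to (5.1, 4.1), a distance of √(0.0² + 4.3²) ≈ 4.3.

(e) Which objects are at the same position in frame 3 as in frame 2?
the blue star, the purple square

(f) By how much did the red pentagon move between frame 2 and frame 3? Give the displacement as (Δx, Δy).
(1.0, 1.9)

The red pentagon was at (7.4, 5.6) in frame 2 and (8.4, 7.5) in frame 3.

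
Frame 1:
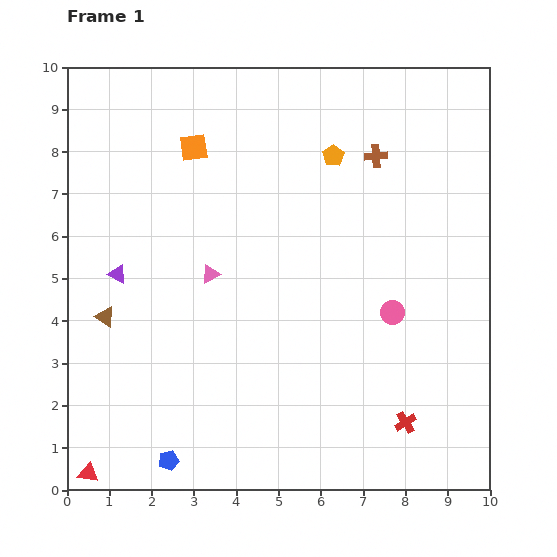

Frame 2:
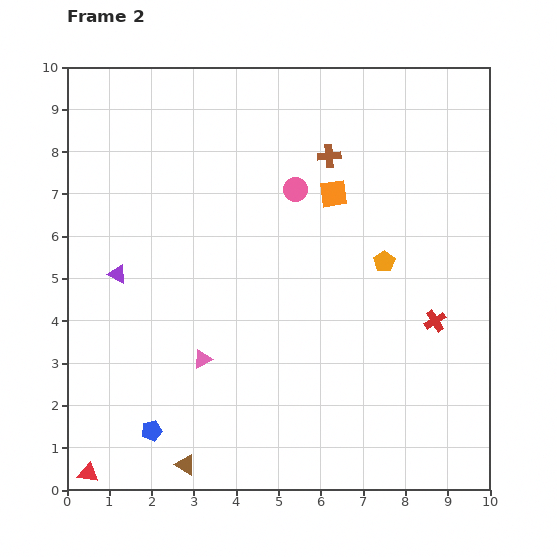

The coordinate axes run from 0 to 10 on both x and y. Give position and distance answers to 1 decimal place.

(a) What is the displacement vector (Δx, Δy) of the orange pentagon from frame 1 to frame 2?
(1.2, -2.5)

The orange pentagon was at (6.3, 7.9) in frame 1 and (7.5, 5.4) in frame 2.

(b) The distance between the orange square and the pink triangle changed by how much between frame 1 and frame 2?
+2.0

Distance in frame 1: 3.0. Distance in frame 2: 5.0.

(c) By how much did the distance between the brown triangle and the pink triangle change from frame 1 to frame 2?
-0.2

Distance in frame 1: 2.7. Distance in frame 2: 2.5.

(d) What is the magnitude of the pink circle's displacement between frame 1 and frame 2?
3.7

The pink circle moved from (7.7, 4.2) to (5.4, 7.1), a distance of √(2.3² + 2.9²) ≈ 3.7.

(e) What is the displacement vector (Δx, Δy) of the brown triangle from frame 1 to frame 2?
(1.9, -3.5)

The brown triangle was at (0.9, 4.1) in frame 1 and (2.8, 0.6) in frame 2.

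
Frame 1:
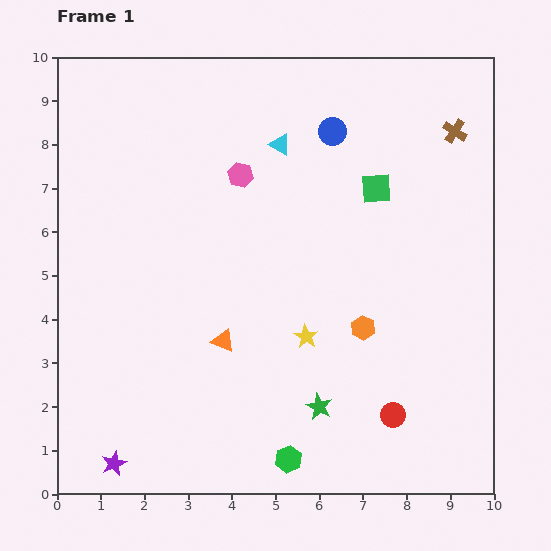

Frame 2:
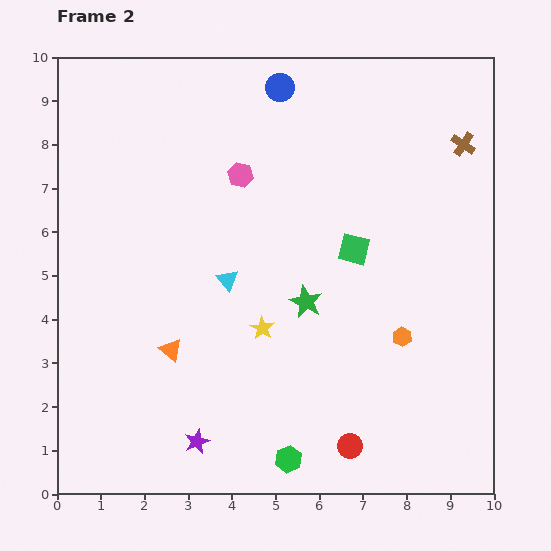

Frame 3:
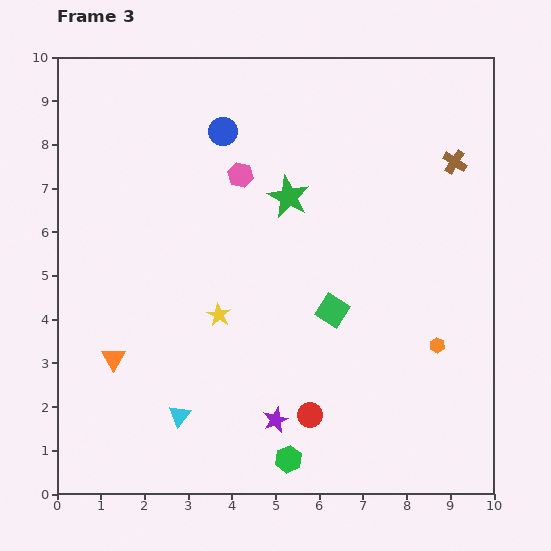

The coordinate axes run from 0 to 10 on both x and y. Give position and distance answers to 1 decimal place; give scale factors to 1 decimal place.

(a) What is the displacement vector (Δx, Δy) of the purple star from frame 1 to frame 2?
(1.9, 0.5)

The purple star was at (1.3, 0.7) in frame 1 and (3.2, 1.2) in frame 2.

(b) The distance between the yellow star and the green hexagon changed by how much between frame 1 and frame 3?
+0.9

Distance in frame 1: 2.8. Distance in frame 3: 3.7.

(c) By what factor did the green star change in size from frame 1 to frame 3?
1.6×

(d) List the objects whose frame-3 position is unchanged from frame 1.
the green hexagon, the pink hexagon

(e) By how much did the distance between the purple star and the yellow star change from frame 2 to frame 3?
-0.3

Distance in frame 2: 3.0. Distance in frame 3: 2.7.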